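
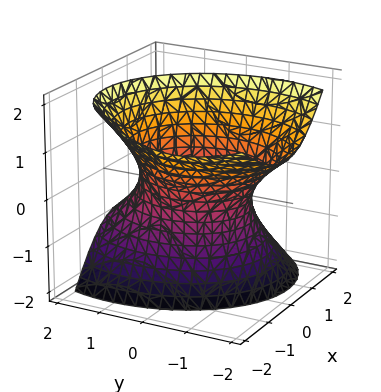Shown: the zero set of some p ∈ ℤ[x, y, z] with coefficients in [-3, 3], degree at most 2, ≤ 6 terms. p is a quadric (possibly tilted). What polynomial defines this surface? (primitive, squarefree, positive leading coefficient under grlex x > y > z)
(a) Degree: the shape is more complex than any degree-1 surface, so deg p = 2.
(b) Against the integer gridlines: among the integer gridlines, it crosses the x-axis at x ∈ {-1, 1}; it misses every integer gridline on the z-axis.
(c) Putting this together gives p.

3*x^2 + 2*x*z + 2*y^2 + 2*y*z - 2*z^2 - 3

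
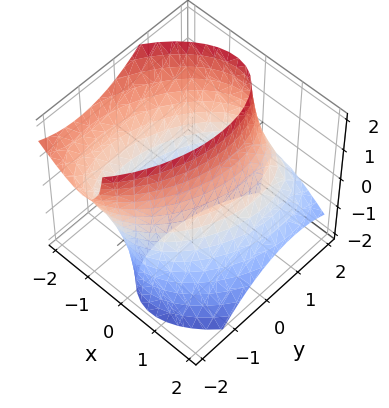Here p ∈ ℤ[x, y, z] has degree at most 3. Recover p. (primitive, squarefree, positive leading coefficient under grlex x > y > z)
2*x^2 - x*y + 2*x*z + y^2 - 3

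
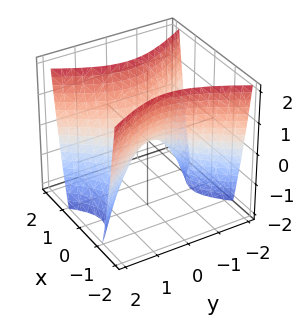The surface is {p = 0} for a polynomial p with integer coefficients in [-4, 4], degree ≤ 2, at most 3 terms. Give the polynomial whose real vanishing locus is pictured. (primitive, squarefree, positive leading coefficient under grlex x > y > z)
2*x^2 - y^2 - z

Degree: a hyperbolic paraboloid; a quadric, so deg p = 2.
Symmetries: it's symmetric under y → −y, forcing even powers of y; it's symmetric under x → −x, forcing even powers of x.
From the visible intercepts: one y-axis crossing is at y = 0; it meets the x-axis at x = 0 (among the integer gridlines); it crosses the z-axis at the gridline z = 0.
Solving for integer coefficients yields p as stated.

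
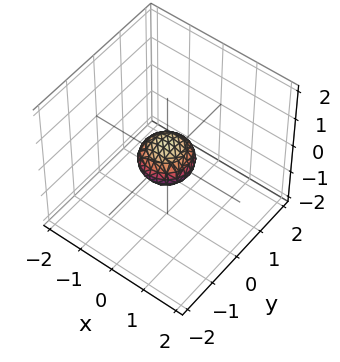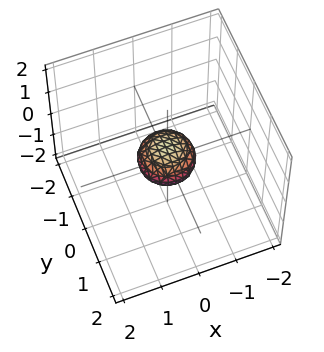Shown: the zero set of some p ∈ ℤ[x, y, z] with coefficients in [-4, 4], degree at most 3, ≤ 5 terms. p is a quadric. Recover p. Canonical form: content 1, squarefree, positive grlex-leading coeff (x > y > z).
2*x^2 + 2*y^2 + 3*z^2 - 1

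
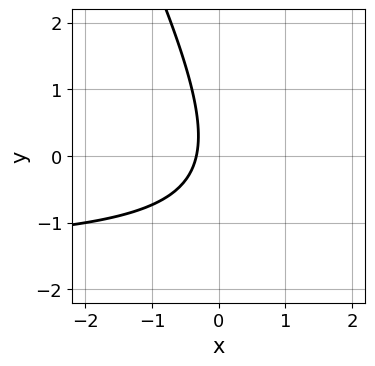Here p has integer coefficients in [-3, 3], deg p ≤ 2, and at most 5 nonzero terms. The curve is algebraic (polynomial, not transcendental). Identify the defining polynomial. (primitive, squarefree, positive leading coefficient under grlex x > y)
2*x*y + y^2 + 3*x + 1

First, degree: the shape is more complex than any degree-1 curve, so deg p = 2.
Next, checking where it meets the axes: it misses every integer gridline on the y-axis.
Finally, fitting integer coefficients to these (and the overall shape) gives p.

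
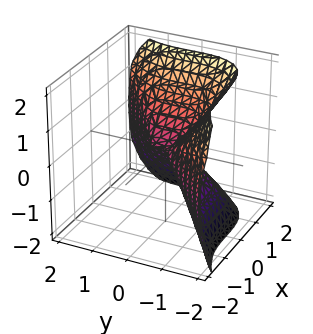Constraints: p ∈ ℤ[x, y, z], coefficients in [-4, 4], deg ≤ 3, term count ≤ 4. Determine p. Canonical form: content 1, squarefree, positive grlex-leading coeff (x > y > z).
Degree: a generic line meets the surface in up to 3 points, so deg p = 3.
Observable constraints: one z-axis crossing is at z = 0; one x-axis crossing is at x = 0.
The integer polynomial consistent with all of this is the stated p.

2*x^3 - 2*y^3 + y^2 - 3*z^2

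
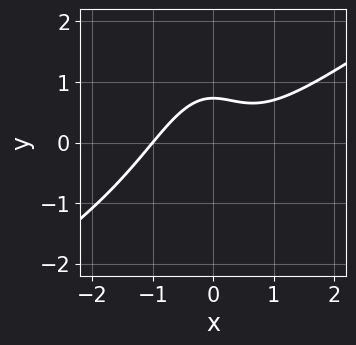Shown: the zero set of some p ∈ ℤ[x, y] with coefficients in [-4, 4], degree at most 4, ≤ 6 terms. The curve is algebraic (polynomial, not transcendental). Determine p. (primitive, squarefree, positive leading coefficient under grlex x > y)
2*x^3 - 3*x^2*y - y^2 - 2*y + 2

(a) deg p = 3.
(b) Observable constraints: it meets the x-axis at x = -1 (among the integer gridlines).
(c) Putting this together gives p.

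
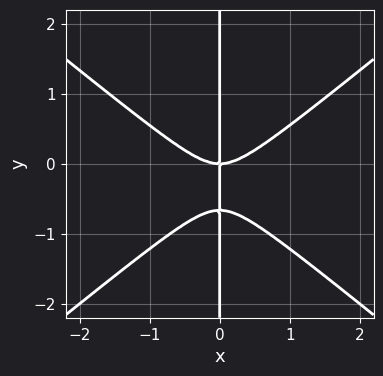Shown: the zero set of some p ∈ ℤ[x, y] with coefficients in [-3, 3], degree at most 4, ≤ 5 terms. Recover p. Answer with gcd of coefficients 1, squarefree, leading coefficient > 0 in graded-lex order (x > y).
1. The degree is 3 — the shape is more complex than any degree-2 curve.
2. From the axis intercepts and sections: the visible y-axis segment lies entirely on the curve; one x-axis crossing is at x = 0.
3. Fitting integer coefficients to these (and the overall shape) gives p.

2*x^3 - 3*x*y^2 - 2*x*y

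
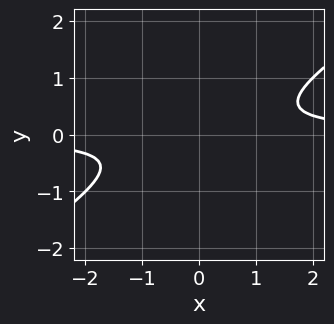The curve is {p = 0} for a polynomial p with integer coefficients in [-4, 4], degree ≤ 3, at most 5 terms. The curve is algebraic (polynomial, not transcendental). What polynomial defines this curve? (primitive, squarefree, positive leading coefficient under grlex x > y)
The degree is 2 — a generic line meets the curve in up to 2 points.
Checking where it meets the axes: the curve avoids every integer x-axis point in the box; no y-intercept at any integer in the box.
Fitting integer coefficients to these (and the overall shape) gives p.

2*x*y - 3*y^2 - 1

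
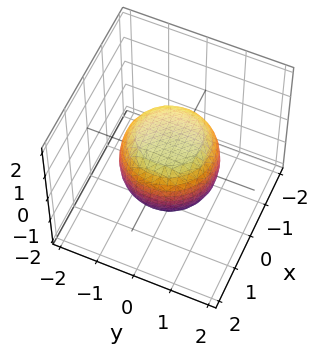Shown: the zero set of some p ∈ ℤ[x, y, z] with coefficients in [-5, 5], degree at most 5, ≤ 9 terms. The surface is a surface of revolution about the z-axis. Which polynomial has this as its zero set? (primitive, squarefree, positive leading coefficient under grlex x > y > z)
Degree: a generic line meets the surface in up to 4 points, so deg p = 4.
By symmetry, the surface is invariant under rotation about z: p = q(x² + y², z).
Against the integer gridlines: the z-axis gridline crossings are at z ∈ {-1, 1}; a circular section at z = -1 has radius between 0 and 1.
The integer polynomial consistent with all of this is the stated p.

2*x^4 + 4*x^2*y^2 + 2*y^4 - x^2 - y^2 + 3*z^2 - 3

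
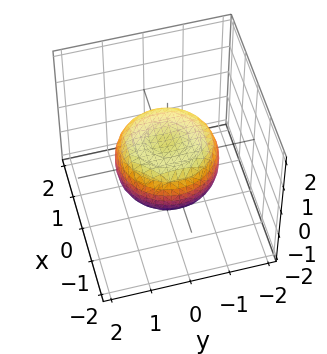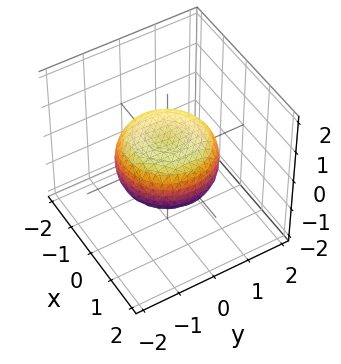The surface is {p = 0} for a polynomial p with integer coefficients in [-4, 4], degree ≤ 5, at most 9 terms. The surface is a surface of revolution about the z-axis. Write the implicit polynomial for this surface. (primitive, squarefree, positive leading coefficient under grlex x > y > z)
x^4 + 2*x^2*y^2 + y^4 - x^2 - y^2 + 2*z^2 - 1

(a) The degree is 4 — a generic line meets the surface in up to 4 points.
(b) Symmetry: the z-axis is an axis of rotation, so x and y enter only as x² + y².
(c) Against the integer gridlines: a circular section at z = 0 has radius between 1 and 2.
(d) Matching integer coefficients to the picture gives p.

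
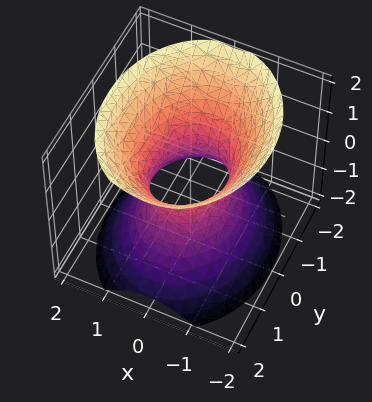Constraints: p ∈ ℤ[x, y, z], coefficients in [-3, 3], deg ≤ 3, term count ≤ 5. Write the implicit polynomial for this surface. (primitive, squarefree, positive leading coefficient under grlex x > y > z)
3*x^2 + 2*y^2 - 2*z^2 - 2

First, the degree is 2 — one connected sheet with a waist; a quadric.
Then, symmetries: mirror symmetry y ↦ −y ⇒ only even powers of y; it's symmetric under z → −z, forcing even powers of z; the x ↦ −x reflection is a symmetry, so x appears only in even powers.
Then, observable constraints: it misses every integer gridline on the z-axis; among the integer gridlines, it crosses the y-axis at y ∈ {-1, 1}.
Finally, assembling these constraints gives the stated polynomial.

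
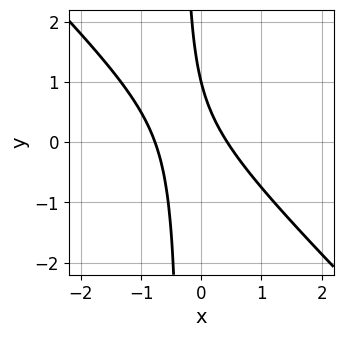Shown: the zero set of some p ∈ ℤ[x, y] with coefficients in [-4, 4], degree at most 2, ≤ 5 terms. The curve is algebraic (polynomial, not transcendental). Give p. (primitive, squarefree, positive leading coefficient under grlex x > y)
3*x^2 + 3*x*y + x + y - 1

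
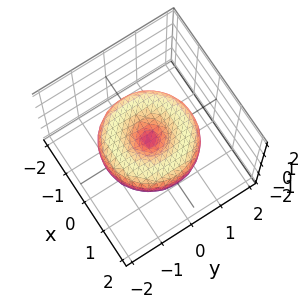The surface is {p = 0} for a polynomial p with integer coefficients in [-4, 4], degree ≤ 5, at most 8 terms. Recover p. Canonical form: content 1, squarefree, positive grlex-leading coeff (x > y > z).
x^4 + 2*x^2*y^2 + y^4 - 2*x^2 - 2*y^2 + 3*z^2

First, the degree is 4 — no degree-3 surface has this shape.
Next, by symmetry, the z-axis is an axis of rotation, so x and y enter only as x² + y².
Then, from the axis intercepts and sections: a circular section at z = 0 has radius between 1 and 2; it crosses the z-axis at the gridline z = 0; it meets the y-axis at y = 0 (among the integer gridlines); it meets the x-axis at x = 0 (among the integer gridlines).
Finally, putting this together gives p.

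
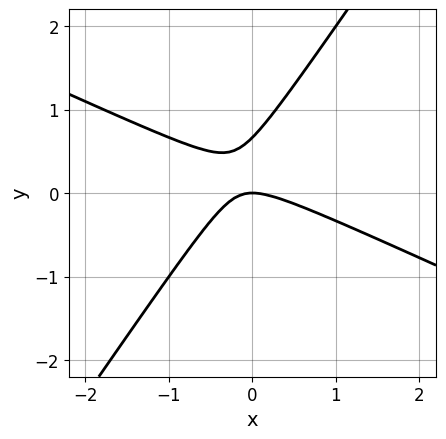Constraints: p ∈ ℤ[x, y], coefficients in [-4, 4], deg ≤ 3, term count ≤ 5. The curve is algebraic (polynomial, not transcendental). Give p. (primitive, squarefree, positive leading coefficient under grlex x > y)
2*x^2 + 3*x*y - 3*y^2 + 2*y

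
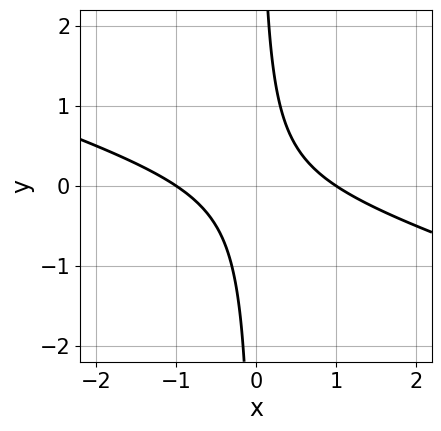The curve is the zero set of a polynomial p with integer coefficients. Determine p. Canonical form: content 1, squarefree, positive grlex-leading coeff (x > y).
x^2 + 3*x*y - 1

(a) deg p = 2. A generic line meets the curve in up to 2 points.
(b) Against the integer gridlines: the x-axis gridline crossings are at x ∈ {-1, 1}; it misses every integer gridline on the y-axis.
(c) Fitting integer coefficients to these (and the overall shape) gives p.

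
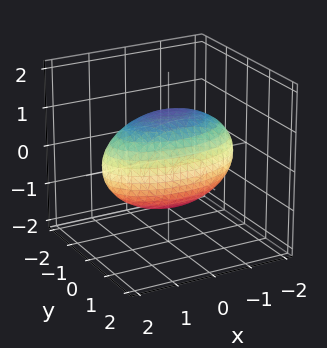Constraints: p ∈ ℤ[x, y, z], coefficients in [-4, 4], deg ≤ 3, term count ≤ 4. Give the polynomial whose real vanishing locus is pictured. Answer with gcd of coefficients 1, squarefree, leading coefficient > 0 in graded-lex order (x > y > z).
x^2 + 3*y^2 + 2*z^2 - 3

deg p = 2.
Symmetries: it's symmetric under y → −y, forcing even powers of y; mirror symmetry z ↦ −z ⇒ only even powers of z; it's symmetric under x → −x, forcing even powers of x.
Reading off the gridlines: the y-axis gridline crossings are at y ∈ {-1, 1}.
Together with the visible shape, these determine p as stated.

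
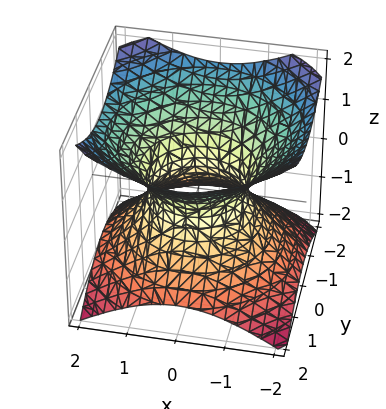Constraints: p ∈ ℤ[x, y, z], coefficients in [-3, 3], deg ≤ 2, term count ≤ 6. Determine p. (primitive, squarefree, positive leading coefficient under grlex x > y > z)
(a) Degree: one connected sheet with a waist; a quadric, so deg p = 2.
(b) Symmetries: the z ↦ −z reflection is a symmetry, so z appears only in even powers; every cross-section ⟂ z is a circle, so x, y appear only via x² + y².
(c) From the axis intercepts and sections: a circular section at z = 0 has radius exactly 1; among the integer gridlines, it crosses the y-axis at y ∈ {-1, 1}; no z-intercept at any integer in the box; among the integer gridlines, it crosses the x-axis at x ∈ {-1, 1}.
(d) These observations pin down the coefficients.

2*x^2 + 2*y^2 - 3*z^2 - 2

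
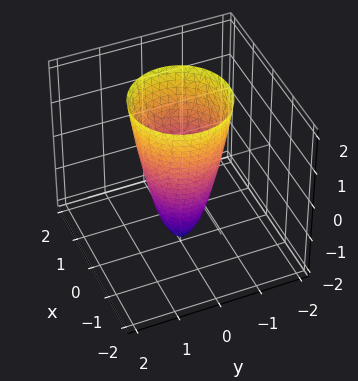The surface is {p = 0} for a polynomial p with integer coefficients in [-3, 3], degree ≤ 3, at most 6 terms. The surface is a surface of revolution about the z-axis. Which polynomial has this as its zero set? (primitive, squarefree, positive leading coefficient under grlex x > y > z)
(a) Degree: the shape is more complex than any degree-1 surface, so deg p = 2.
(b) Symmetry: the surface is invariant under rotation about z: p = q(x² + y², z).
(c) Observable constraints: a circular section at z = -1 has radius between 0 and 1; it meets the z-axis at z = -2 (among the integer gridlines).
(d) Solving for integer coefficients yields p as stated.

3*x^2 + 3*y^2 - z - 2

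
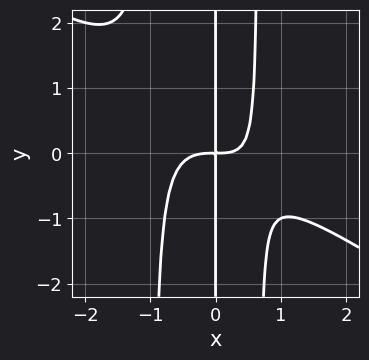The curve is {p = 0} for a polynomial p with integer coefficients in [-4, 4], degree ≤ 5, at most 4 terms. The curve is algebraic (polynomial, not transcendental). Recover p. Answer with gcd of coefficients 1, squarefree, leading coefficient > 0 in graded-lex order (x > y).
2*x^4 + 3*x^3*y + x^2*y - 2*x*y

1. The degree is 4 — the shape is more complex than any degree-3 curve.
2. Reading off the gridlines: every point of the y-axis in the box is on the curve.
3. Matching integer coefficients to the picture gives p.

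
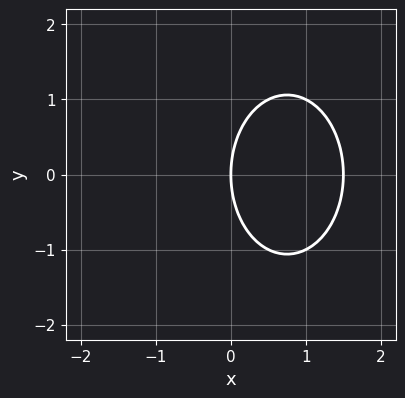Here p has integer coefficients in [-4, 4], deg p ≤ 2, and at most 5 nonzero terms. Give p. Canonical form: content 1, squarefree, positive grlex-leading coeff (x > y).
2*x^2 + y^2 - 3*x

First, deg p = 2. The shape is more complex than any degree-1 curve.
Next, symmetries: mirror symmetry y ↦ −y ⇒ only even powers of y.
Next, from the visible intercepts: it crosses the y-axis at the gridline y = 0; it crosses the x-axis at the gridline x = 0.
Finally, matching integer coefficients to the picture gives p.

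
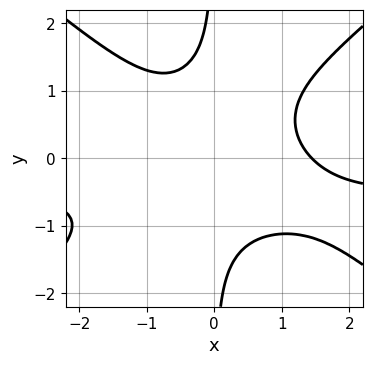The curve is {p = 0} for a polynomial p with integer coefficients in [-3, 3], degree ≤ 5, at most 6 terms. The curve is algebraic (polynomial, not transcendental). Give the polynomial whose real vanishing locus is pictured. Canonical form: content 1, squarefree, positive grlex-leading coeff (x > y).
2*x^3*y - 3*x*y^3 + x^3 - 3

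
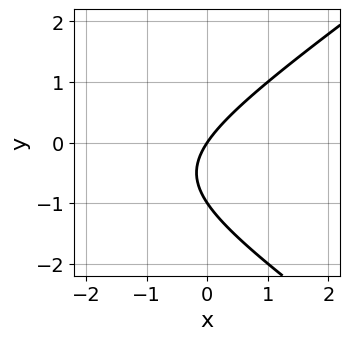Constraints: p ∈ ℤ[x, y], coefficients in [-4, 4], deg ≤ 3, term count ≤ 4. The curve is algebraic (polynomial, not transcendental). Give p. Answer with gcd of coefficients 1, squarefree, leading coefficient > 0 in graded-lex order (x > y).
The degree is 2 — no degree-1 curve has this shape.
From the axis intercepts and sections: among the integer gridlines, it crosses the y-axis at y ∈ {-1, 0}; it meets the x-axis at x = 0 (among the integer gridlines).
Solving for integer coefficients yields p as stated.

x^2 - 2*y^2 + 3*x - 2*y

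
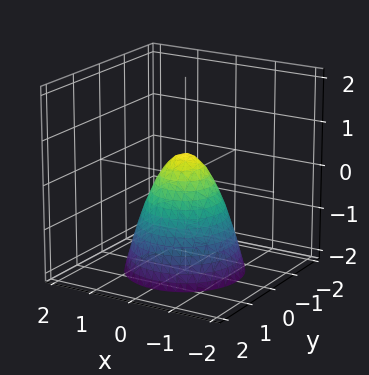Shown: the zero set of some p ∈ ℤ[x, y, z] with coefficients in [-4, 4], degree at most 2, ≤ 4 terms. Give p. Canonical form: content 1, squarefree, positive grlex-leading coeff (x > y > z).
deg p = 2. No degree-1 surface has this shape.
Symmetries: the surface is invariant under rotation about z: p = q(x² + y², z).
From the visible intercepts: a circular section at z = -2 has radius between 1 and 2.
Assembling these constraints gives the stated polynomial.

3*x^2 + 3*y^2 + 2*z - 1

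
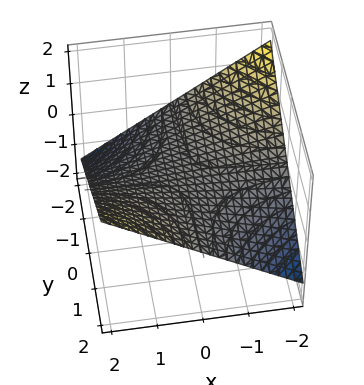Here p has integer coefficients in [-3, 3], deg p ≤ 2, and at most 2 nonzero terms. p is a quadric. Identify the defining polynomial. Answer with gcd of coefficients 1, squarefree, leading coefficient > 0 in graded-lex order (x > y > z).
First, degree: a hyperbolic paraboloid; a quadric, so deg p = 2.
Then, from the axis intercepts and sections: it meets the z-axis at z = 0 (among the integer gridlines); every point of the y-axis in the box is on the surface; the visible x-axis segment lies entirely on the surface.
Finally, matching integer coefficients to the picture gives p.

x*y - 3*z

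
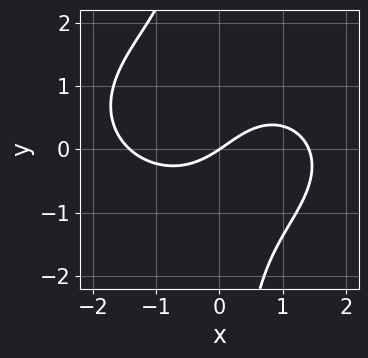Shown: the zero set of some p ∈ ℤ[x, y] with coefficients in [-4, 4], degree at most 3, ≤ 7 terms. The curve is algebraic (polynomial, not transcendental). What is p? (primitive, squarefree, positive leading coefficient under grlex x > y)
First, deg p = 3. The shape is more complex than any degree-2 curve.
Next, observable constraints: one y-axis crossing is at y = 0; it crosses the x-axis at the gridline x = 0.
Finally, assembling these constraints gives the stated polynomial.

x^3 + 2*x*y^2 - x*y - 2*x + 3*y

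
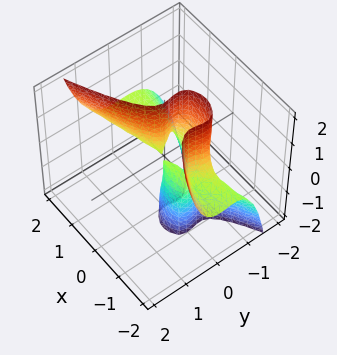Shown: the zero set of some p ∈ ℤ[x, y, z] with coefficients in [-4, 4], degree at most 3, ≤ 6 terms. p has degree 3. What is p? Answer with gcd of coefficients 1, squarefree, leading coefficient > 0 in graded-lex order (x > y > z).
x^2*z - 3*y^3 + x*z - 2*y^2

(a) Degree: no degree-2 surface has this shape, so deg p = 3.
(b) From the visible intercepts: the visible x-axis segment lies entirely on the surface; every point of the z-axis in the box is on the surface.
(c) Together with the visible shape, these determine p as stated.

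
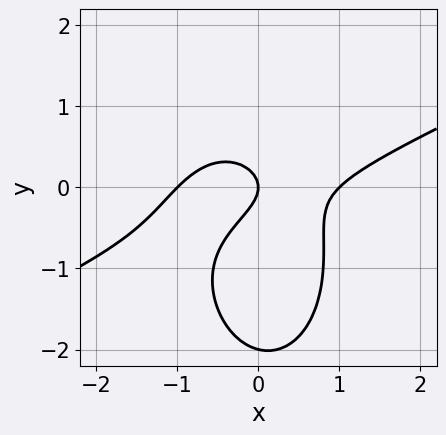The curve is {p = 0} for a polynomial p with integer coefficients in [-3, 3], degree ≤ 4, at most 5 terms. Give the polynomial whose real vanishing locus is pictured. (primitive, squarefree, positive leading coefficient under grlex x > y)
(a) The degree is 3 — the shape is more complex than any degree-2 curve.
(b) From the visible intercepts: among the integer gridlines, it crosses the y-axis at y ∈ {-2, 0}; among the integer gridlines, it crosses the x-axis at x ∈ {-1, 0, 1}.
(c) Putting this together gives p.

x^3 - 2*x^2*y - y^3 - 2*y^2 - x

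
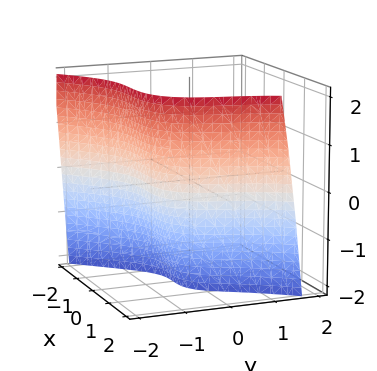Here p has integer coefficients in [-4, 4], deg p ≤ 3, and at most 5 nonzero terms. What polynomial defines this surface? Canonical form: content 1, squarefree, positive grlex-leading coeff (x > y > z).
1. deg p = 3. No degree-2 surface has this shape.
2. Observable constraints: it meets the y-axis at y = -1 (among the integer gridlines); the surface avoids every integer z-axis point in the box.
3. Solving for integer coefficients yields p as stated.

x^3 - y^3 - 2*y - z - 3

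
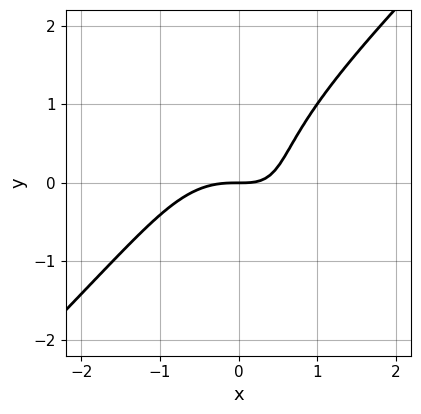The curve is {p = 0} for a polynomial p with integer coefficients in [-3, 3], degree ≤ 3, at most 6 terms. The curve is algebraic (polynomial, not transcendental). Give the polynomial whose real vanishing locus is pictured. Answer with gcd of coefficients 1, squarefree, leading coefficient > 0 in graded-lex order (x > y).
3*x^3 - x^2*y - 2*y^3 + 3*x*y - 3*y

First, degree: no degree-2 curve has this shape, so deg p = 3.
Next, checking where it meets the axes: it meets the x-axis at x = 0 (among the integer gridlines); one y-axis crossing is at y = 0.
Finally, fitting integer coefficients to these (and the overall shape) gives p.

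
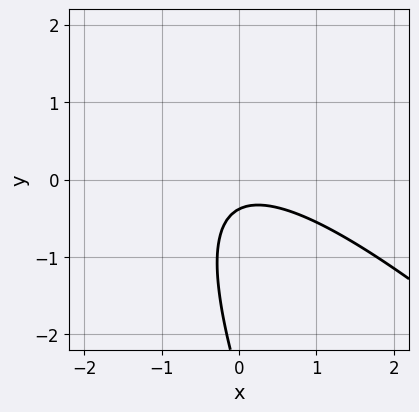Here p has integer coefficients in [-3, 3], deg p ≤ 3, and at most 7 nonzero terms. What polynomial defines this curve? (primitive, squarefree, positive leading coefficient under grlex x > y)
2*x^2 + 3*x*y + y^2 + 3*y + 1

First, degree: no degree-1 curve has this shape, so deg p = 2.
Then, reading off the gridlines: no x-intercept at any integer in the box.
Finally, assembling these constraints gives the stated polynomial.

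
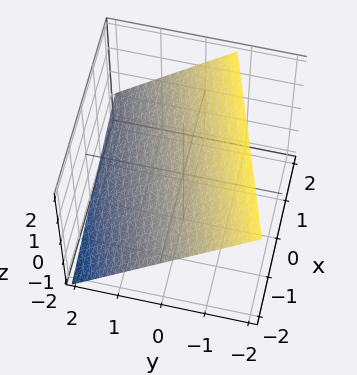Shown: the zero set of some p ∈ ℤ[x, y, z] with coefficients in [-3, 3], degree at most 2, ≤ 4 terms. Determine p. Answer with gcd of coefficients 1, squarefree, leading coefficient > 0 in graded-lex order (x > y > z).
x - 3*y - 3*z + 2

(a) Degree: every cross-section is a straight line — this is a plane, so deg p = 1.
(b) From the visible intercepts: it crosses the x-axis at the gridline x = -2.
(c) Together with the visible shape, these determine p as stated.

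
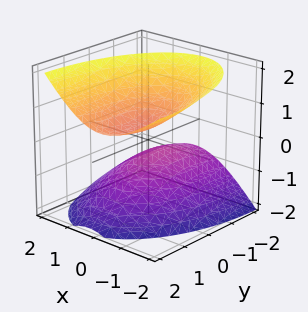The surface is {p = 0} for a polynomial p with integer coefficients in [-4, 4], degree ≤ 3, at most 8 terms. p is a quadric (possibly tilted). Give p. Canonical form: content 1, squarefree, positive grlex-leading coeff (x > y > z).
3*x^2 + x*z + y^2 - 2*y*z - 3*z^2 + 1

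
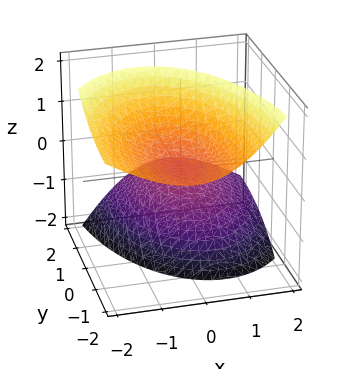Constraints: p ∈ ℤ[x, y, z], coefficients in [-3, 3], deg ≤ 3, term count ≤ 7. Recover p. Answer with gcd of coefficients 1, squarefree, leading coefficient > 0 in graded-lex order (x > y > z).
First, I count 2 distinct pieces. They look like related sheets of one shape, so recover p as a whole.
Next, degree: the shape is more complex than any degree-1 surface, so deg p = 2.
Next, against the integer gridlines: no x-intercept at any integer in the box; the surface avoids every integer y-axis point in the box.
Finally, putting this together gives p.

3*x^2 + 2*x*z + y^2 + 3*y*z - 2*z^2 + 1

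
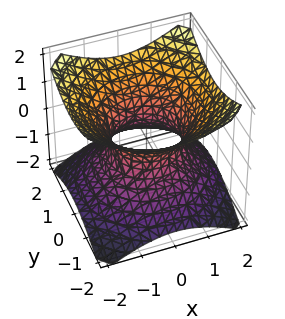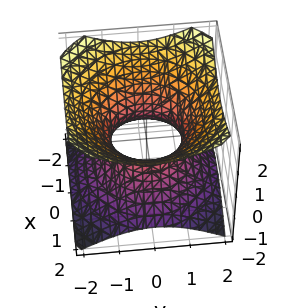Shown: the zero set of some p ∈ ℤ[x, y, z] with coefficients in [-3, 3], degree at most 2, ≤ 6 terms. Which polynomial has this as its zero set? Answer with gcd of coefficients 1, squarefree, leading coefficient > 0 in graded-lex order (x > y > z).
First, deg p = 2.
Then, by symmetry, the z-axis is an axis of rotation, so x and y enter only as x² + y².
Next, observable constraints: it misses every integer gridline on the z-axis; a circular section at z = -1 has radius between 1 and 2; the x-axis gridline crossings are at x ∈ {-1, 1}; among the integer gridlines, it crosses the y-axis at y ∈ {-1, 1}.
Finally, together with the visible shape, these determine p as stated.

2*x^2 + 2*y^2 - 3*z^2 - 2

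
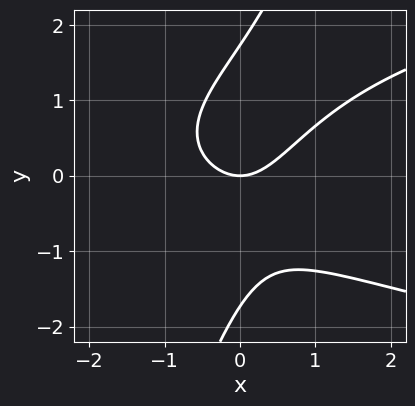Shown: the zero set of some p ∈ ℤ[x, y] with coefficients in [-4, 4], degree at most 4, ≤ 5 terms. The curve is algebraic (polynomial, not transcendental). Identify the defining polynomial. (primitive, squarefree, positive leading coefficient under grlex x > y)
3*x*y^2 - y^3 - 3*x^2 + 3*y

1. deg p = 3. A generic line meets the curve in up to 3 points.
2. From the axis intercepts and sections: it crosses the y-axis at the gridline y = 0; it meets the x-axis at x = 0 (among the integer gridlines).
3. Solving for integer coefficients yields p as stated.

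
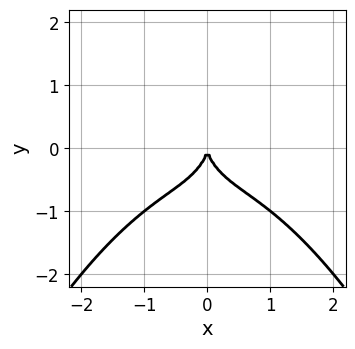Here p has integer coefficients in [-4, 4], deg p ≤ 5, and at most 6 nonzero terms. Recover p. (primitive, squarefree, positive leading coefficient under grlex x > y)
x^4 + 2*x^2*y + y^3 + 2*x^2

deg p = 4. A generic line meets the curve in up to 4 points.
Symmetries: mirror symmetry x ↦ −x ⇒ only even powers of x.
Against the integer gridlines: it crosses the x-axis at the gridline x = 0; it crosses the y-axis at the gridline y = 0.
Together with the visible shape, these determine p as stated.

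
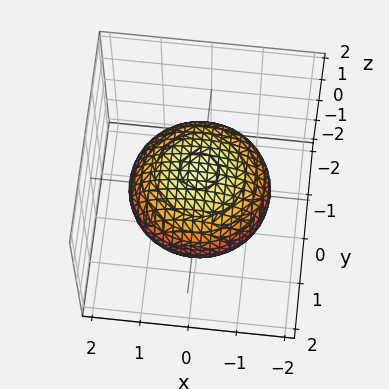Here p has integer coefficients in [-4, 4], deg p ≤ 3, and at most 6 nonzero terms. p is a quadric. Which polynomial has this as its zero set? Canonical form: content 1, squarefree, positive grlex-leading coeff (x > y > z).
x^2 + y^2 + 2*z^2 - 2

1. The degree is 2 — a closed, bounded, convex surface; a quadric.
2. Symmetries: rotational symmetry about the z-axis ⇒ p depends on x, y only through x² + y²; mirror symmetry z ↦ −z ⇒ only even powers of z.
3. Against the integer gridlines: the z-axis gridline crossings are at z ∈ {-1, 1}; a circular section at z = 0 has radius between 1 and 2.
4. Solving for integer coefficients yields p as stated.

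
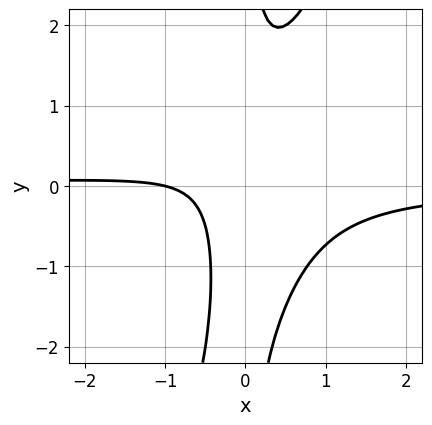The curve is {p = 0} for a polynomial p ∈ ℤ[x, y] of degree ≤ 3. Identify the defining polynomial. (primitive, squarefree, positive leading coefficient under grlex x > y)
Degree: the shape is more complex than any degree-2 curve, so deg p = 3.
Observable constraints: no y-intercept at any integer in the box; it crosses the x-axis at the gridline x = -1.
Assembling these constraints gives the stated polynomial.

3*x^2*y - x*y^2 - x*y + x + 1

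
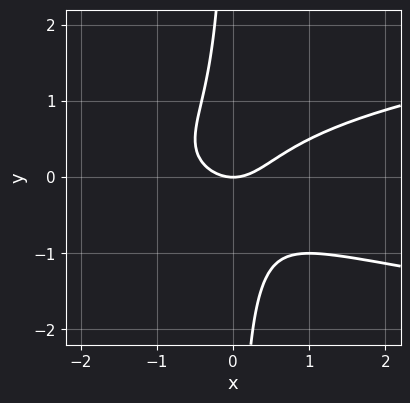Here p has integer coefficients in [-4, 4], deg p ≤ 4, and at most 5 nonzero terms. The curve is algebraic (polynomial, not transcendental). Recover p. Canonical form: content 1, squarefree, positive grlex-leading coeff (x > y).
1. deg p = 3. No degree-2 curve has this shape.
2. Against the integer gridlines: one x-axis crossing is at x = 0; it crosses the y-axis at the gridline y = 0.
3. Putting this together gives p.

2*x*y^2 - x^2 + y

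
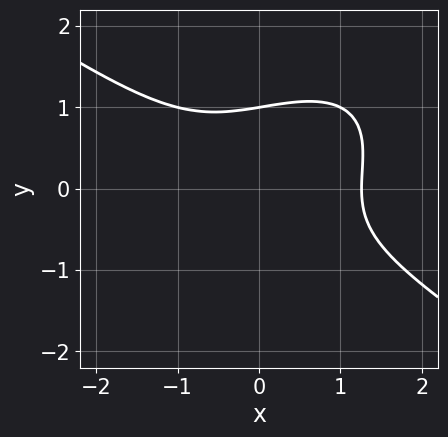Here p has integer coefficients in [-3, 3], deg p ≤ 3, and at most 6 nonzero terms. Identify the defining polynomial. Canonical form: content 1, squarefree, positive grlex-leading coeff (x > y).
deg p = 3. The shape is more complex than any degree-2 curve.
Against the integer gridlines: it crosses the y-axis at the gridline y = 1.
Fitting integer coefficients to these (and the overall shape) gives p.

x^3 - x*y^2 + 2*y^3 - 2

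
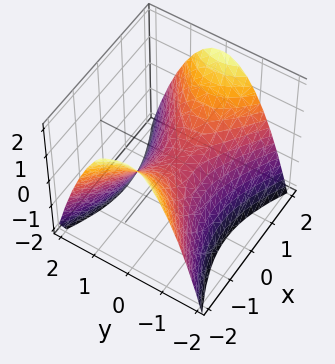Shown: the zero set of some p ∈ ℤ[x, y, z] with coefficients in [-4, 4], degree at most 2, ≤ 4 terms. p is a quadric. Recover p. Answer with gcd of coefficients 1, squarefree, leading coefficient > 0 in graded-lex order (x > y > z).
1. The degree is 2 — a hyperbolic paraboloid; a quadric.
2. Symmetries: mirror symmetry x ↦ −x ⇒ only even powers of x; mirror symmetry y ↦ −y ⇒ only even powers of y.
3. From the axis intercepts and sections: one x-axis crossing is at x = 0; it meets the y-axis at y = 0 (among the integer gridlines).
4. The integer polynomial consistent with all of this is the stated p.

x^2 - 2*y^2 - 2*z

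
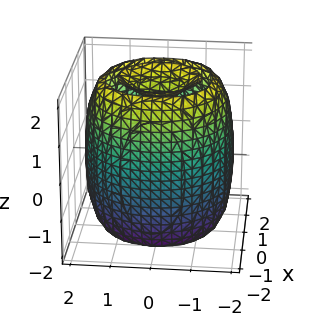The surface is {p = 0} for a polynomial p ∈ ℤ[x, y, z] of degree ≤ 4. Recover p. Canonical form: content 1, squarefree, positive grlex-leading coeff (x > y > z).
First, I count 2 distinct pieces. Treating them together as one polynomial.
Then, the degree is 4 — no degree-3 surface has this shape.
Next, by symmetry, the surface is invariant under rotation about z: p = q(x² + y², z).
Next, reading off the gridlines: a circular section at z = 2 has radius exactly 1.
Finally, putting this together gives p.

x^4 + 2*x^2*y^2 + y^4 - 3*x^2 - 3*y^2 + z^2 - 2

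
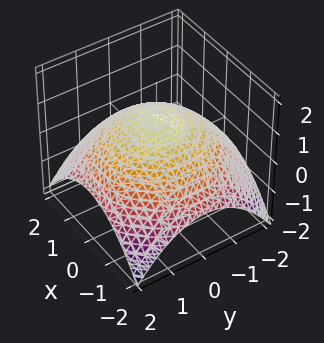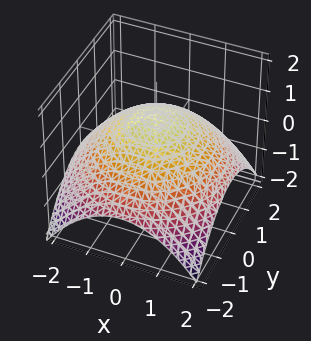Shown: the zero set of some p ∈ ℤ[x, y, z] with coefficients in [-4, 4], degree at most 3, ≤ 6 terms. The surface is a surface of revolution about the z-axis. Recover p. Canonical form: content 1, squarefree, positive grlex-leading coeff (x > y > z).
First, the degree is 2 — the shape is more complex than any degree-1 surface.
Then, symmetries: every cross-section ⟂ z is a circle, so x, y appear only via x² + y².
Then, checking where it meets the axes: a circular section at z = 0 has radius between 1 and 2; it crosses the z-axis at the gridline z = 1.
Finally, fitting integer coefficients to these (and the overall shape) gives p.

x^2 + y^2 + 3*z - 3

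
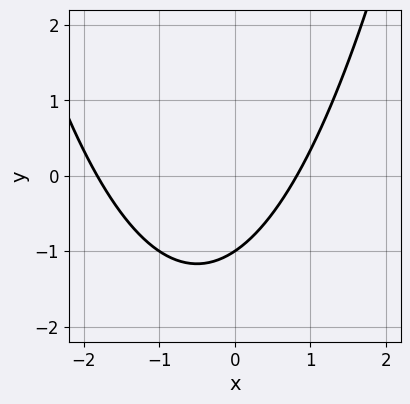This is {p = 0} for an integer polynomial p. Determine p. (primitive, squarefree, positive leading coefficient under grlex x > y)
(a) deg p = 2. The shape is more complex than any degree-1 curve.
(b) From the visible intercepts: it meets the y-axis at y = -1 (among the integer gridlines).
(c) These observations pin down the coefficients.

2*x^2 + 2*x - 3*y - 3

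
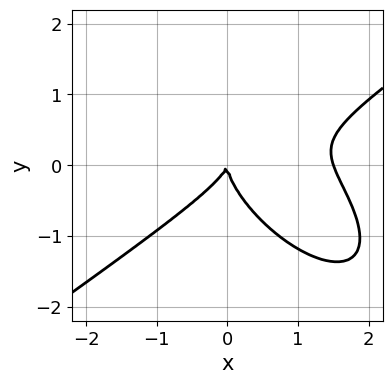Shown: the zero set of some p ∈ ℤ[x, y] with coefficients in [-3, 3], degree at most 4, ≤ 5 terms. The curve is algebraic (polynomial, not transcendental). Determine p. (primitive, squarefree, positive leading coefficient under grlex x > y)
2*x^3 - 2*x*y^2 - 3*y^3 - 3*x^2 + x*y

First, deg p = 3. The shape is more complex than any degree-2 curve.
Next, checking where it meets the axes: one x-axis crossing is at x = 0; one y-axis crossing is at y = 0.
Finally, fitting integer coefficients to these (and the overall shape) gives p.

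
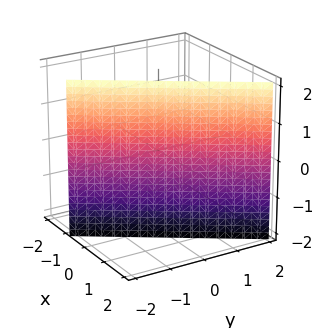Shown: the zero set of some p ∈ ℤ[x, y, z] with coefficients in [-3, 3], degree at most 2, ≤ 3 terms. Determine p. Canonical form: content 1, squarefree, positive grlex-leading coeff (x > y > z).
1. Degree: the surface is flat (a plane), so deg p = 1.
2. Checking where it meets the axes: one y-axis crossing is at y = -1; it misses every integer gridline on the z-axis.
3. Solving for integer coefficients yields p as stated.

3*x - 2*y - 2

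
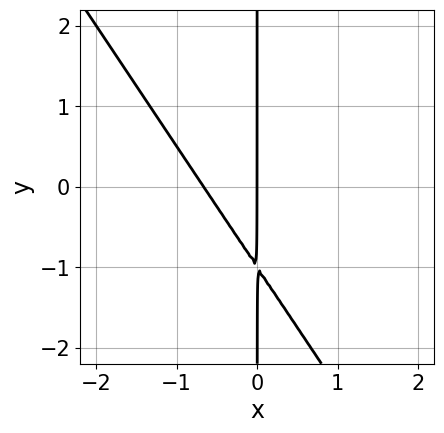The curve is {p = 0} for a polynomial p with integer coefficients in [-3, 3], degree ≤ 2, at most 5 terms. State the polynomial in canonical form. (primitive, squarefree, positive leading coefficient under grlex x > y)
1. The degree is 2 — the shape is more complex than any degree-1 curve.
2. Checking where it meets the axes: one x-axis crossing is at x = 0; every point of the y-axis in the box is on the curve.
3. These observations pin down the coefficients.

3*x^2 + 2*x*y + 2*x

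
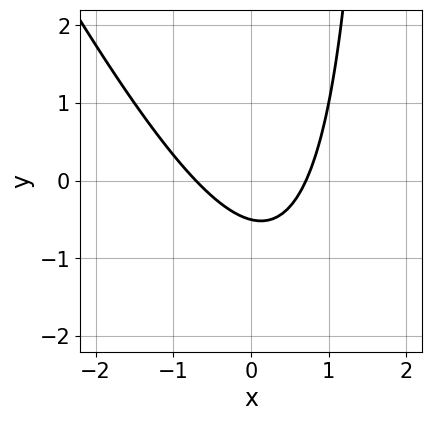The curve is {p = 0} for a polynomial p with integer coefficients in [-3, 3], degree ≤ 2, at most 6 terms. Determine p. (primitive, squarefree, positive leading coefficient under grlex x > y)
First, the degree is 2 — a generic line meets the curve in up to 2 points.
Finally, the integer polynomial consistent with all of this is the stated p.

2*x^2 + x*y - 2*y - 1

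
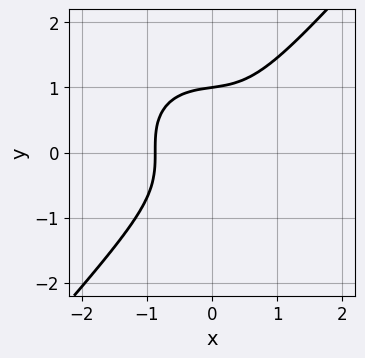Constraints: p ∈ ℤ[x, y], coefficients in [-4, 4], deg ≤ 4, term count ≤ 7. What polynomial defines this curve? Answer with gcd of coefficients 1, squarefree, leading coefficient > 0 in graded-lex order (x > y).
3*x^3 + x*y^2 - 3*y^3 + y^2 + 2

1. The degree is 3 — the shape is more complex than any degree-2 curve.
2. Observable constraints: one y-axis crossing is at y = 1.
3. Putting this together gives p.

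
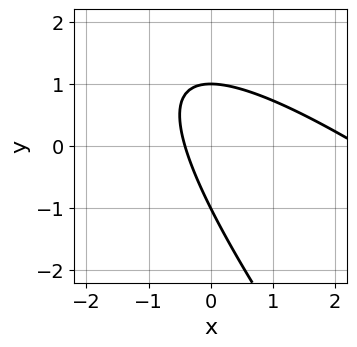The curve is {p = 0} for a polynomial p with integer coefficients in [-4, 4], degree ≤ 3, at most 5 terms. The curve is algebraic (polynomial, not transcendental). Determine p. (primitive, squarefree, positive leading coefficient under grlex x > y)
First, the degree is 2 — the shape is more complex than any degree-1 curve.
Then, checking where it meets the axes: among the integer gridlines, it crosses the y-axis at y ∈ {-1, 1}.
Finally, putting this together gives p.

x^2 + 2*x*y + y^2 - 2*x - 1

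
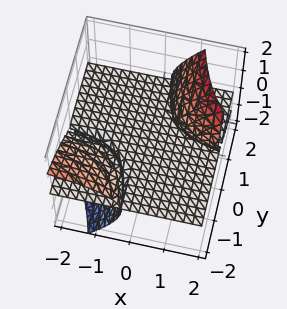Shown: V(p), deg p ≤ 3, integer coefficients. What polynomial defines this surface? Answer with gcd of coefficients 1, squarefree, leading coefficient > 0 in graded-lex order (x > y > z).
(a) The picture has 2 separate pieces. Treating them together as one polynomial.
(b) The degree is 3 — the shape is more complex than any degree-2 surface.
(c) Observable constraints: the visible y-axis segment lies entirely on the surface; one z-axis crossing is at z = 0; every point of the x-axis in the box is on the surface.
(d) These observations pin down the coefficients.

2*x*y*z + 2*x*z^2 - 2*z^3 - z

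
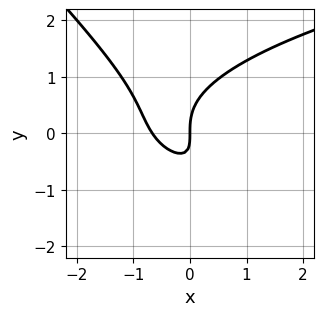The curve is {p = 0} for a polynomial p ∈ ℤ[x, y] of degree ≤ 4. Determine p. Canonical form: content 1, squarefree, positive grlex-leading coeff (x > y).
2*x*y^2 + 2*y^3 - 3*x^2 - 2*x*y - 2*x

Degree: no degree-2 curve has this shape, so deg p = 3.
Checking where it meets the axes: it meets the y-axis at y = 0 (among the integer gridlines); it crosses the x-axis at the gridline x = 0.
Solving for integer coefficients yields p as stated.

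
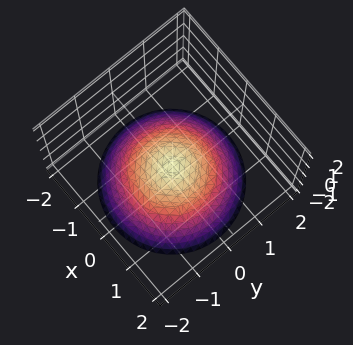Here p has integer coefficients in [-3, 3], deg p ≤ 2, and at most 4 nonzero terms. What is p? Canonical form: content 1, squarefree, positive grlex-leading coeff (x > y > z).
x^2 + y^2 + 2*z + 1

(a) The degree is 2 — a generic line meets the surface in up to 2 points.
(b) By symmetry, the z-axis is an axis of rotation, so x and y enter only as x² + y².
(c) From the visible intercepts: a circular section at z = -2 has radius between 1 and 2; no y-intercept at any integer in the box; no x-intercept at any integer in the box.
(d) Assembling these constraints gives the stated polynomial.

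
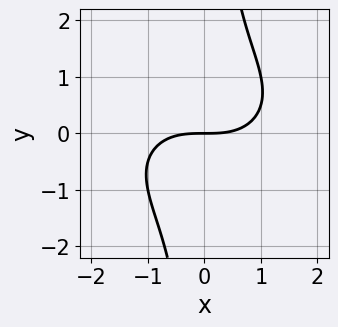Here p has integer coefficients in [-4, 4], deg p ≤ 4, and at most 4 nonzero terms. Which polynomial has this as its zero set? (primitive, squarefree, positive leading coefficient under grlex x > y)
x^3 + 2*x*y^2 - 3*y

First, deg p = 3. The shape is more complex than any degree-2 curve.
Next, from the axis intercepts and sections: one x-axis crossing is at x = 0; one y-axis crossing is at y = 0.
Finally, solving for integer coefficients yields p as stated.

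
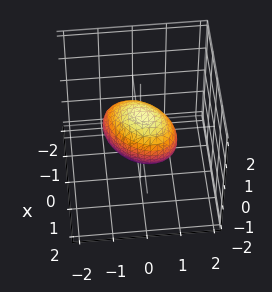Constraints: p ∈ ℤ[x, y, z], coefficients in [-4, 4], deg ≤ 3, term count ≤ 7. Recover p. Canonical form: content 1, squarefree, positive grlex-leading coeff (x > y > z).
1. deg p = 2. A generic line meets the surface in up to 2 points.
2. Checking where it meets the axes: the y-axis gridline crossings are at y ∈ {-1, 1}; the z-axis gridline crossings are at z ∈ {-1, 1}; the x-axis gridline crossings are at x ∈ {-1, 1}.
3. Putting this together gives p.

3*x^2 - 2*x*y - x*z + 3*y^2 + 3*z^2 - 3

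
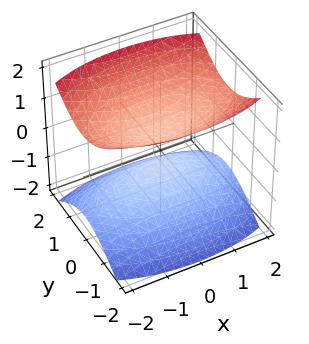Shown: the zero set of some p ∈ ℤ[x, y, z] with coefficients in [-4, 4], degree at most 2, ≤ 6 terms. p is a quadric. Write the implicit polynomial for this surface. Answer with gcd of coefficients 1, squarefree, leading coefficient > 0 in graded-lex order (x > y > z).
(a) There are 2 components.
(b) The degree is 2 — two sheets facing apart; a quadric.
(c) Symmetries: it's symmetric under y → −y, forcing even powers of y; it's symmetric under z → −z, forcing even powers of z; the x ↦ −x reflection is a symmetry, so x appears only in even powers.
(d) Checking where it meets the axes: it misses every integer gridline on the x-axis; it misses every integer gridline on the y-axis.
(e) The integer polynomial consistent with all of this is the stated p.

x^2 + 3*y^2 - 3*z^2 + 1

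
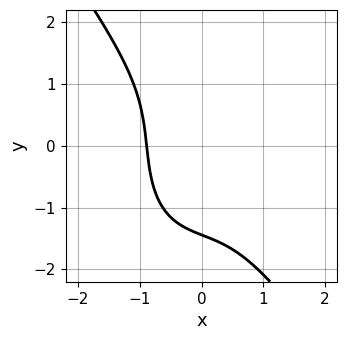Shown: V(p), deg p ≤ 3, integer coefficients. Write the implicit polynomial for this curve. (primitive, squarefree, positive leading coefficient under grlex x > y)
3*x^3 + y^3 - x*y + x + 3

First, the degree is 3 — the shape is more complex than any degree-2 curve.
Finally, matching integer coefficients to the picture gives p.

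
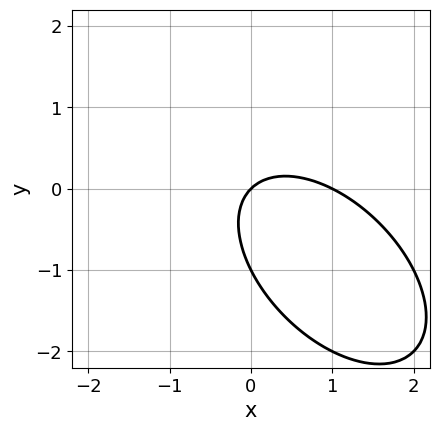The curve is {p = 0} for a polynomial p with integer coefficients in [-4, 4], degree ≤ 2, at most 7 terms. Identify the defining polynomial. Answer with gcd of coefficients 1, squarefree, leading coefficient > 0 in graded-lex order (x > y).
x^2 + x*y + y^2 - x + y

The degree is 2 — the shape is more complex than any degree-1 curve.
Reading off the gridlines: among the integer gridlines, it crosses the y-axis at y ∈ {-1, 0}; among the integer gridlines, it crosses the x-axis at x ∈ {0, 1}.
Putting this together gives p.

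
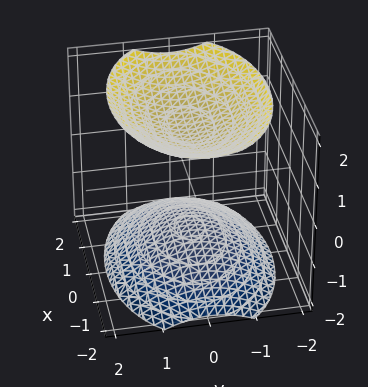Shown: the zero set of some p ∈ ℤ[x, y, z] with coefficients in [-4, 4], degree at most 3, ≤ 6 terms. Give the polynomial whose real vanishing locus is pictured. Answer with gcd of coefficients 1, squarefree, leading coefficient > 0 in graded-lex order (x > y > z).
x^2 + 2*y^2 - 2*z^2 + 3

There are 2 components.
deg p = 2.
Symmetries: it's symmetric under y → −y, forcing even powers of y; the z ↦ −z reflection is a symmetry, so z appears only in even powers; it's symmetric under x → −x, forcing even powers of x.
From the axis intercepts and sections: the surface avoids every integer y-axis point in the box; it misses every integer gridline on the x-axis.
The integer polynomial consistent with all of this is the stated p.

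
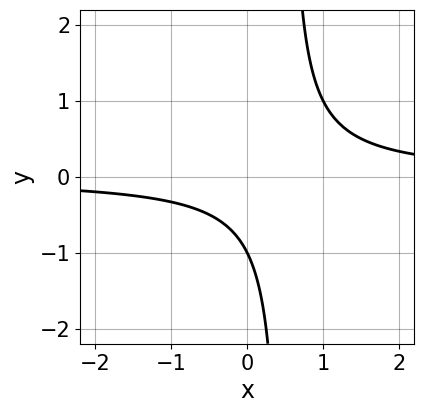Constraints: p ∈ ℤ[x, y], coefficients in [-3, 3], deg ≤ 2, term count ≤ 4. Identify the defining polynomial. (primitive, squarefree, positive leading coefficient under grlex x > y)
(a) The degree is 2 — no degree-1 curve has this shape.
(b) Checking where it meets the axes: one y-axis crossing is at y = -1; no x-intercept at any integer in the box.
(c) The integer polynomial consistent with all of this is the stated p.

2*x*y - y - 1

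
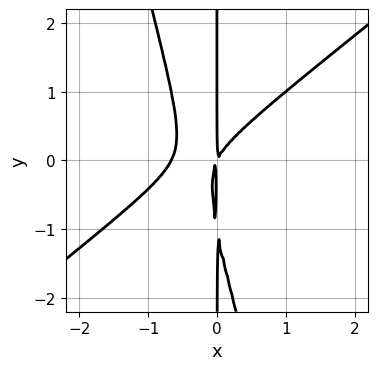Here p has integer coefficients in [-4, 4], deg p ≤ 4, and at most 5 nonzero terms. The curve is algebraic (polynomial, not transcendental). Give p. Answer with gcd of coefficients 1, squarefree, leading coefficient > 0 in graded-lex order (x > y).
3*x^3 - 3*x^2*y - x*y^2 + 2*x^2 - x*y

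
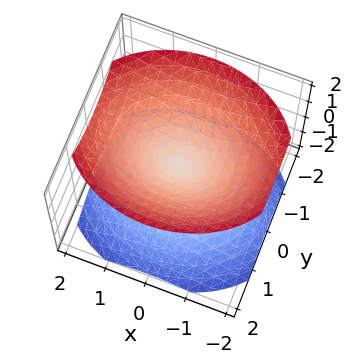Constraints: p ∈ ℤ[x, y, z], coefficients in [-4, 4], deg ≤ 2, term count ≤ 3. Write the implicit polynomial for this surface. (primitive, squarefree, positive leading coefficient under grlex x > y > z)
2*x^2 + 3*y^2 - 3*z^2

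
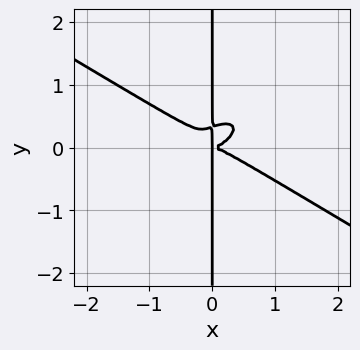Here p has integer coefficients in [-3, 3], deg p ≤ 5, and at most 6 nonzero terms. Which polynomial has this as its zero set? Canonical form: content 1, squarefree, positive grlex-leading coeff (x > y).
(a) deg p = 4.
(b) Reading off the gridlines: every point of the y-axis in the box is on the curve.
(c) Putting this together gives p.

x^4 - x^2*y^2 + 3*x*y^3 - x*y^2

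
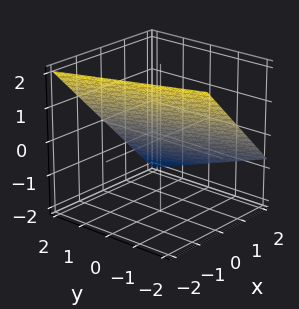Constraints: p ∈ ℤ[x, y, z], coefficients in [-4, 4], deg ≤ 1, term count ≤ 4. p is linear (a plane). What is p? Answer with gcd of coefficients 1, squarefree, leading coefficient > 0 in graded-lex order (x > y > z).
3*x + y + 3*z - 2

First, the degree is 1 — the surface is flat (a plane).
Then, observable constraints: it meets the y-axis at y = 2 (among the integer gridlines).
Finally, the integer polynomial consistent with all of this is the stated p.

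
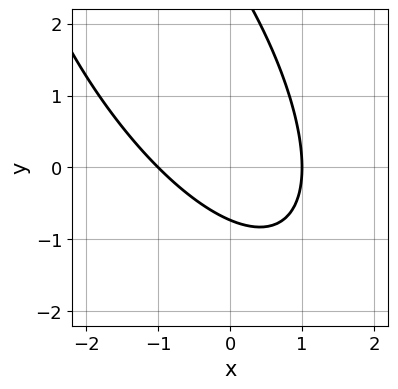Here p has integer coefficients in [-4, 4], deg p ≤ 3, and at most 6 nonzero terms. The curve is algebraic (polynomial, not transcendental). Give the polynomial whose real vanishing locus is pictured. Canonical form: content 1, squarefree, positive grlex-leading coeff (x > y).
2*x^2 + 2*x*y + y^2 - 2*y - 2

deg p = 2. A generic line meets the curve in up to 2 points.
Reading off the gridlines: among the integer gridlines, it crosses the x-axis at x ∈ {-1, 1}.
Assembling these constraints gives the stated polynomial.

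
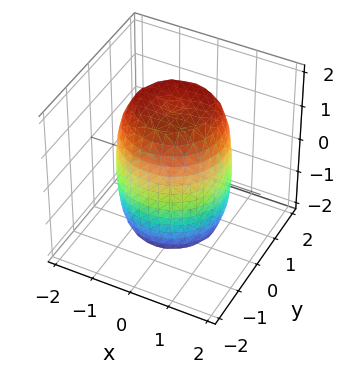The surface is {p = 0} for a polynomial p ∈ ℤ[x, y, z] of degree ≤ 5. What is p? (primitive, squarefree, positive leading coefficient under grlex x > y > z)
1. Degree: a generic line meets the surface in up to 4 points, so deg p = 4.
2. Symmetry: the surface is invariant under rotation about z: p = q(x² + y², z).
3. Observable constraints: a circular section at z = 0 has radius between 1 and 2.
4. Together with the visible shape, these determine p as stated.

2*x^4 + 4*x^2*y^2 + 2*y^4 - 2*x^2 - 2*y^2 + z^2 - 3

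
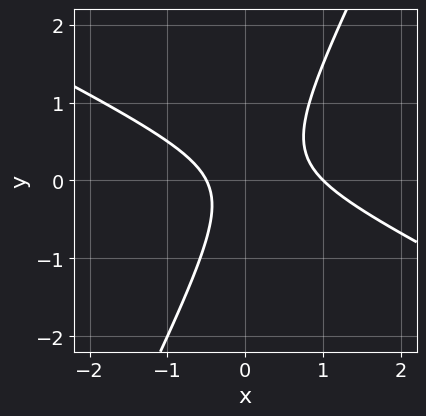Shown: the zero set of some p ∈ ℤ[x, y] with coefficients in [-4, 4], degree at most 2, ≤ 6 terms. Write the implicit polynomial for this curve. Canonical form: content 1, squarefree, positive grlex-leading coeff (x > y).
(a) The degree is 2 — the shape is more complex than any degree-1 curve.
(b) Checking where it meets the axes: it meets the x-axis at x = 1 (among the integer gridlines); no y-intercept at any integer in the box.
(c) Fitting integer coefficients to these (and the overall shape) gives p.

2*x^2 + 3*x*y - 2*y^2 - x - 1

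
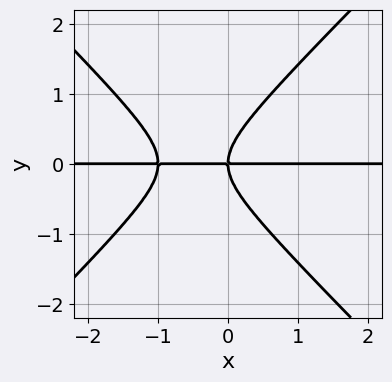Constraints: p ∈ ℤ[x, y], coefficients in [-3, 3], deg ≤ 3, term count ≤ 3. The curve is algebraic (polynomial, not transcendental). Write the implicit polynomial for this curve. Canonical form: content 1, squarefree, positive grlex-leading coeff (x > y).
x^2*y - y^3 + x*y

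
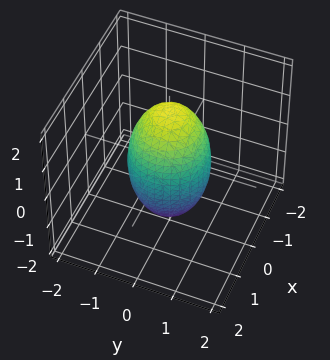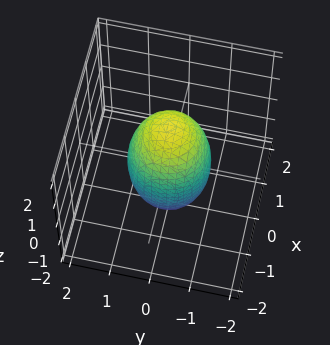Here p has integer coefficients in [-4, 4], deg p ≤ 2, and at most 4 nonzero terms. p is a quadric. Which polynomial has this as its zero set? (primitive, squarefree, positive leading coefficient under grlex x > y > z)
The degree is 2 — a closed, bounded, convex surface; a quadric.
Symmetry: every cross-section ⟂ z is a circle, so x, y appear only via x² + y²; mirror symmetry z ↦ −z ⇒ only even powers of z.
Checking where it meets the axes: among the integer gridlines, it crosses the y-axis at y ∈ {-1, 1}; a circular section at z = 0 has radius exactly 1; among the integer gridlines, it crosses the x-axis at x ∈ {-1, 1}.
Assembling these constraints gives the stated polynomial.

3*x^2 + 3*y^2 + z^2 - 3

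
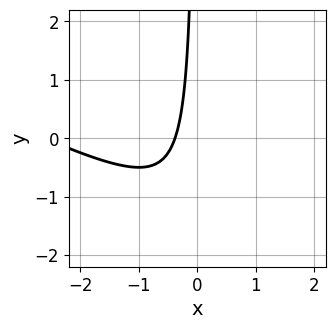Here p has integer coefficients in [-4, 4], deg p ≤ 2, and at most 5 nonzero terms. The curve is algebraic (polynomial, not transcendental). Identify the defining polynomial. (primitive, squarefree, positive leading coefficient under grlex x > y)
First, the degree is 2 — no degree-1 curve has this shape.
Next, from the visible intercepts: the curve avoids every integer y-axis point in the box.
Finally, putting this together gives p.

x^2 + 2*x*y + 3*x + 1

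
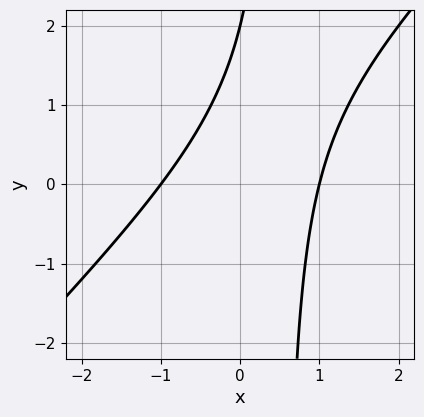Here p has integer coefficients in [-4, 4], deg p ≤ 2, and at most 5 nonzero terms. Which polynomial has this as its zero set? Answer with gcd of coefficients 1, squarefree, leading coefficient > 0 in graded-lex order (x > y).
2*x^2 - 2*x*y + y - 2

(a) deg p = 2. No degree-1 curve has this shape.
(b) From the visible intercepts: the x-axis gridline crossings are at x ∈ {-1, 1}; it crosses the y-axis at the gridline y = 2.
(c) The integer polynomial consistent with all of this is the stated p.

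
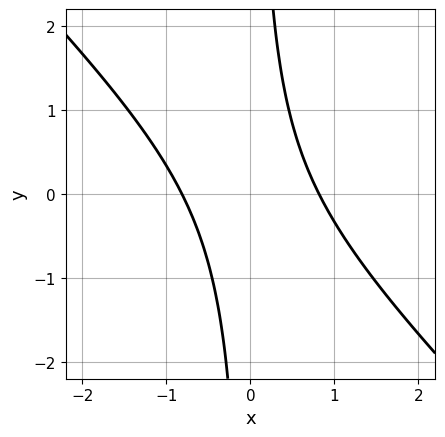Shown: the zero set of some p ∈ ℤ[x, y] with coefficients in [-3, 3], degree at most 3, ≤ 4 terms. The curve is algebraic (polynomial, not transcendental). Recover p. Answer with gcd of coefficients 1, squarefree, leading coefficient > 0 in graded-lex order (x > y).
3*x^2 + 3*x*y - 2

1. Degree: no degree-1 curve has this shape, so deg p = 2.
2. Checking where it meets the axes: it misses every integer gridline on the y-axis.
3. Fitting integer coefficients to these (and the overall shape) gives p.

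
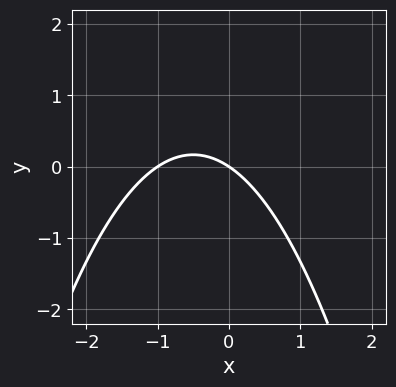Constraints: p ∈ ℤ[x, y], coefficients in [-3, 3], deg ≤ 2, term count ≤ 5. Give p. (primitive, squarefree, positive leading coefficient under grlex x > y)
1. The degree is 2 — a generic line meets the curve in up to 2 points.
2. Observable constraints: the x-axis gridline crossings are at x ∈ {-1, 0}; it crosses the y-axis at the gridline y = 0.
3. The integer polynomial consistent with all of this is the stated p.

2*x^2 + 2*x + 3*y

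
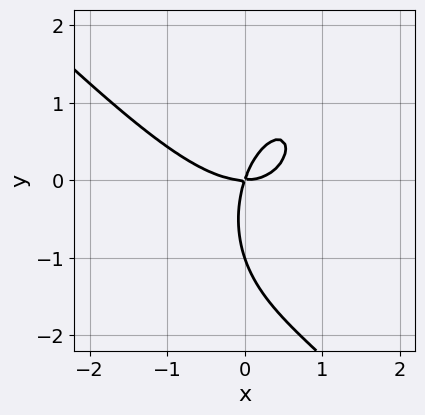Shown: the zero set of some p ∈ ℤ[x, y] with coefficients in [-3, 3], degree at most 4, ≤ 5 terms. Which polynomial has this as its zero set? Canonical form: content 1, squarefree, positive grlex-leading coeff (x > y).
2*x^3 + x^2*y + y^3 - 3*x*y + y^2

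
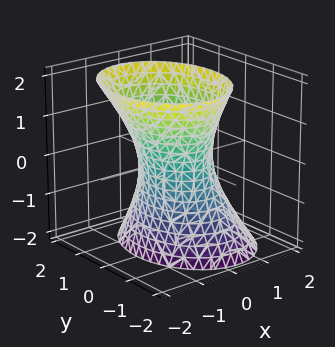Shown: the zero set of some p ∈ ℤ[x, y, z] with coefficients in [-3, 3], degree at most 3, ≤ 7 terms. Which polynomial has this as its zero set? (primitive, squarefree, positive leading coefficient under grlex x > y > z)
(a) deg p = 2.
(b) Reading off the gridlines: among the integer gridlines, it crosses the y-axis at y ∈ {-1, 1}; it misses every integer gridline on the z-axis.
(c) The integer polynomial consistent with all of this is the stated p.

3*x^2 + x*z + 2*y^2 - z^2 - 2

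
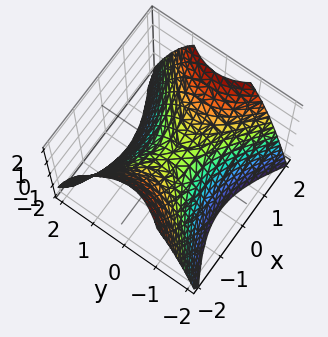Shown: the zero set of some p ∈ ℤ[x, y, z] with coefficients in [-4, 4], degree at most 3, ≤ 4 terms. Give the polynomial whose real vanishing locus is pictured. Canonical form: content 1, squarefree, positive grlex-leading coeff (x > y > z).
First, deg p = 2.
Then, symmetries: mirror symmetry y ↦ −y ⇒ only even powers of y; the x ↦ −x reflection is a symmetry, so x appears only in even powers.
Next, against the integer gridlines: it crosses the z-axis at the gridline z = 0; it crosses the y-axis at the gridline y = 0; it meets the x-axis at x = 0 (among the integer gridlines).
Finally, together with the visible shape, these determine p as stated.

2*x^2 - 3*y^2 - 3*z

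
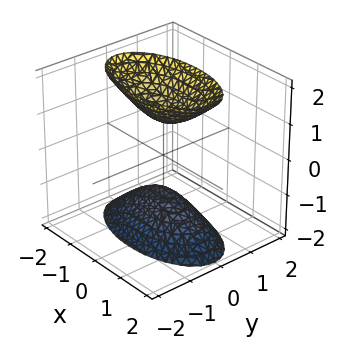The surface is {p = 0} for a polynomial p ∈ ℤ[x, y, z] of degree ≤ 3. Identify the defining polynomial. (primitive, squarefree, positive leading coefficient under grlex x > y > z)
x^2 + 3*y^2 - z^2 + 1

I count 2 distinct pieces.
deg p = 2.
Symmetries: the x ↦ −x reflection is a symmetry, so x appears only in even powers; it's symmetric under z → −z, forcing even powers of z; mirror symmetry y ↦ −y ⇒ only even powers of y.
Observable constraints: it misses every integer gridline on the x-axis; the surface avoids every integer y-axis point in the box; the z-axis gridline crossings are at z ∈ {-1, 1}.
Together with the visible shape, these determine p as stated.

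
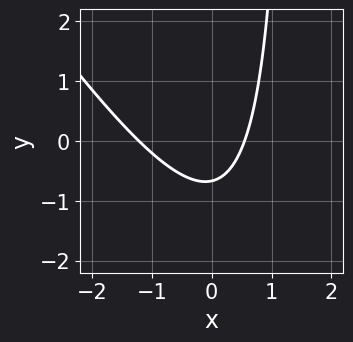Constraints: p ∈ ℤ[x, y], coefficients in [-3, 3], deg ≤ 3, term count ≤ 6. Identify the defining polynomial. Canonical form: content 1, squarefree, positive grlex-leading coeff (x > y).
3*x^2 + 2*x*y + 2*x - 3*y - 2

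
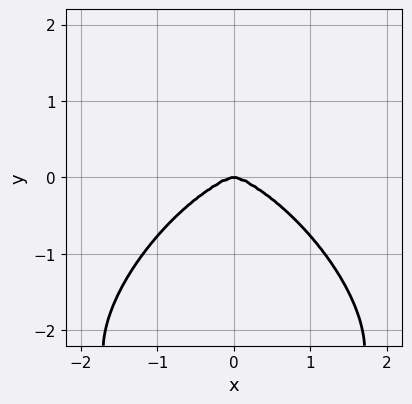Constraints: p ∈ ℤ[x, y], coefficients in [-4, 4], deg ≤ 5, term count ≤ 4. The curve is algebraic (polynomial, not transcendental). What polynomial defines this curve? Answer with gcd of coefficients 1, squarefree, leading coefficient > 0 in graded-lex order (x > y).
x^4 + y^4 + 3*y^3

First, deg p = 4. The shape is more complex than any degree-3 curve.
Next, symmetries: the x ↦ −x reflection is a symmetry, so x appears only in even powers.
Then, against the integer gridlines: one y-axis crossing is at y = 0; one x-axis crossing is at x = 0.
Finally, putting this together gives p.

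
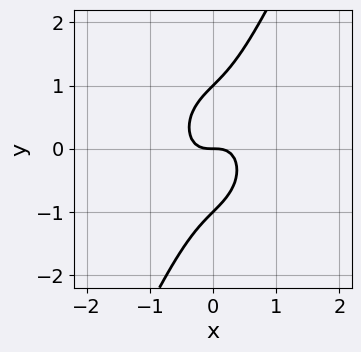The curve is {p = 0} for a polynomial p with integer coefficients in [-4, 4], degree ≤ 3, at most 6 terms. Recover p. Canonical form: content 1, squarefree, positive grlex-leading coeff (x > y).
3*x^3 - x^2*y + 2*x*y^2 - y^3 + y

First, degree: the shape is more complex than any degree-2 curve, so deg p = 3.
Next, observable constraints: it crosses the x-axis at the gridline x = 0; among the integer gridlines, it crosses the y-axis at y ∈ {-1, 0, 1}.
Finally, solving for integer coefficients yields p as stated.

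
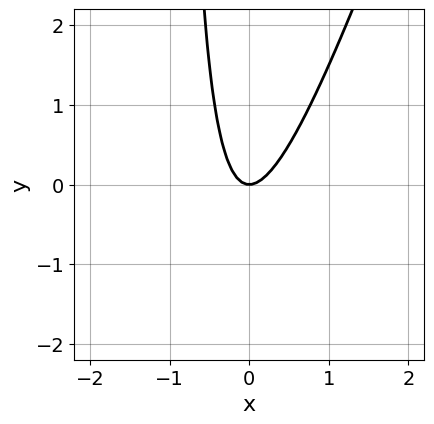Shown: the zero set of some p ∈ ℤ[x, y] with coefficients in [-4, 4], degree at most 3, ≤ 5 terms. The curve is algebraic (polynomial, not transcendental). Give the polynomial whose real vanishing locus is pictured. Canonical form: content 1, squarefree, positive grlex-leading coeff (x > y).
3*x^2 - x*y - y

The degree is 2 — a generic line meets the curve in up to 2 points.
From the axis intercepts and sections: one x-axis crossing is at x = 0; one y-axis crossing is at y = 0.
Assembling these constraints gives the stated polynomial.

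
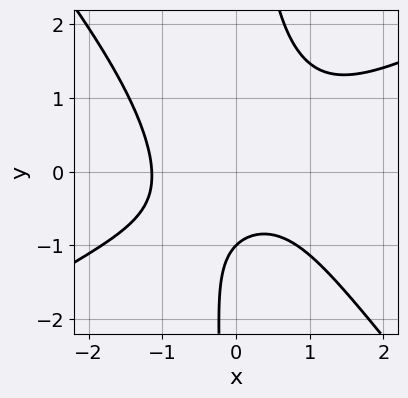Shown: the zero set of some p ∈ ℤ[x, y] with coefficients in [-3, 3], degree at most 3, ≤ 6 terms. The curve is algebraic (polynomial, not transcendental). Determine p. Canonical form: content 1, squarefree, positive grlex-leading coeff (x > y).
2*x^3 - 2*x^2*y - 3*x*y^2 + 3*y + 3

1. The degree is 3 — no degree-2 curve has this shape.
2. Against the integer gridlines: it meets the y-axis at y = -1 (among the integer gridlines).
3. The integer polynomial consistent with all of this is the stated p.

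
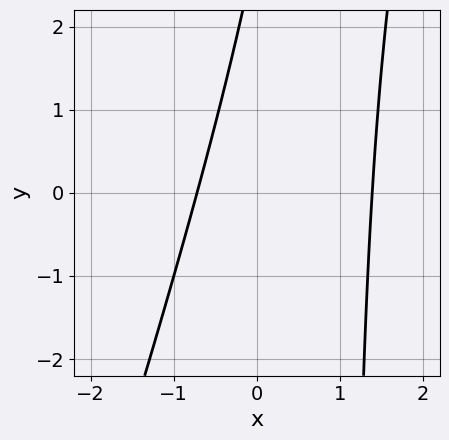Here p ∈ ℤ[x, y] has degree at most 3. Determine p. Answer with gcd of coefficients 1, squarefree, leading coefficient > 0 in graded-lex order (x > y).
3*x^2 - x*y - 2*x + y - 3

The degree is 2 — a generic line meets the curve in up to 2 points.
Observable constraints: the curve avoids every integer y-axis point in the box.
Assembling these constraints gives the stated polynomial.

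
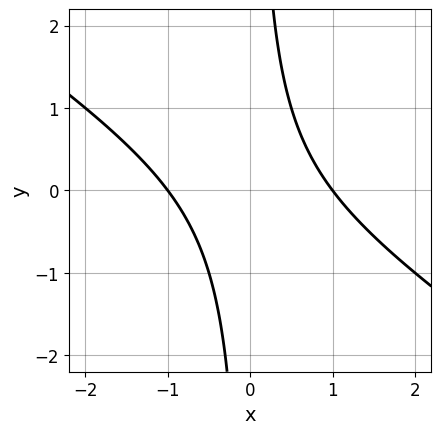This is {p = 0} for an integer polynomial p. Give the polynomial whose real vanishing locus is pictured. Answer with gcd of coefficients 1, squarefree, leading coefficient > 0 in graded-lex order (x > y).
2*x^2 + 3*x*y - 2

deg p = 2. No degree-1 curve has this shape.
Checking where it meets the axes: no y-intercept at any integer in the box; among the integer gridlines, it crosses the x-axis at x ∈ {-1, 1}.
Together with the visible shape, these determine p as stated.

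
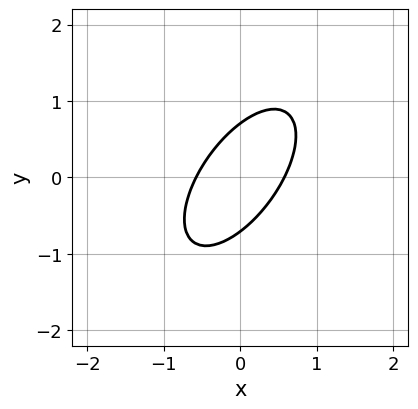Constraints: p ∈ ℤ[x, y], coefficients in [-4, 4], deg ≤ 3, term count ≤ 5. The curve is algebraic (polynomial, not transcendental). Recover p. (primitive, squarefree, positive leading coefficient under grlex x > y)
3*x^2 - 3*x*y + 2*y^2 - 1

First, the degree is 2 — the shape is more complex than any degree-1 curve.
Finally, the integer polynomial consistent with all of this is the stated p.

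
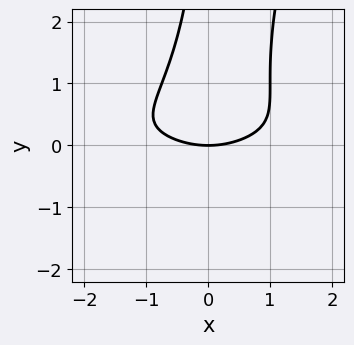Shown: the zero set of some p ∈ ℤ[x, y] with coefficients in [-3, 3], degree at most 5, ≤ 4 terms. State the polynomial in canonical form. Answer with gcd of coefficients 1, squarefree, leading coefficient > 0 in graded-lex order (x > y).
1. The degree is 4 — no degree-3 curve has this shape.
2. Checking where it meets the axes: it crosses the x-axis at the gridline x = 0; it meets the y-axis at y = 0 (among the integer gridlines).
3. Putting this together gives p.

3*x^2*y^2 - x*y^3 + x^2 - 3*y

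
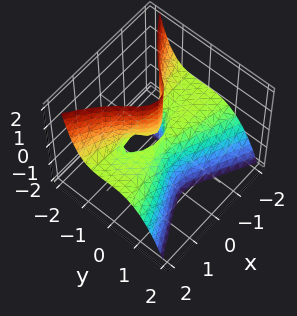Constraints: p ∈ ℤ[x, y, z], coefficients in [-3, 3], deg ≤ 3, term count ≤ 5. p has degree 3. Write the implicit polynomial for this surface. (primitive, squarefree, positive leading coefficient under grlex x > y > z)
2*x^2*z + 3*y^3 + 2*y^2 + 2*y*z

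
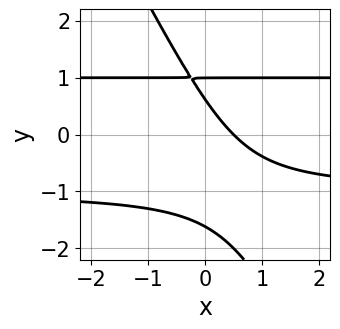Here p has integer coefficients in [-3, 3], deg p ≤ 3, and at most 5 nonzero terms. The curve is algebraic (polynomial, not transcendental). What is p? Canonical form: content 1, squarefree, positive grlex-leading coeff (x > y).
2*x*y^2 + y^3 - 2*x - 2*y + 1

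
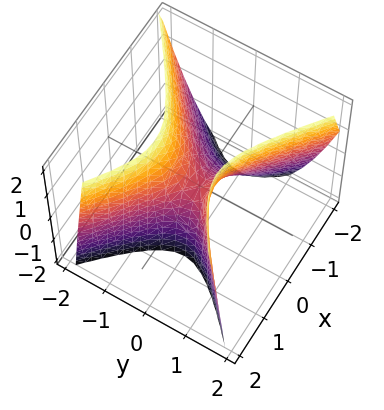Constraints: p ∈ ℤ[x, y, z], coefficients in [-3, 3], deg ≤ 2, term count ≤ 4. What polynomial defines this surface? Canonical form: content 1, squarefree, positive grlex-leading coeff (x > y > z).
deg p = 2.
From the visible intercepts: one z-axis crossing is at z = 0; it crosses the x-axis at the gridline x = 0.
The integer polynomial consistent with all of this is the stated p.

2*x^2 - x*z - 3*y^2 + z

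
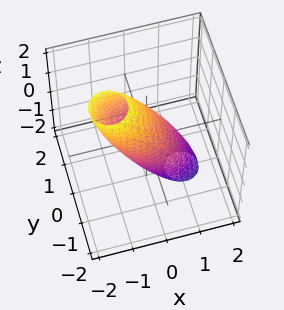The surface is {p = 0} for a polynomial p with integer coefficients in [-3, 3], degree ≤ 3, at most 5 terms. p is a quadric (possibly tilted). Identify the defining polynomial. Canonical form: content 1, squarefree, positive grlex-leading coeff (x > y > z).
The degree is 2 — no degree-1 surface has this shape.
Matching integer coefficients to the picture gives p.

3*x^2 + 3*x*z + 3*y^2 + z^2 - 2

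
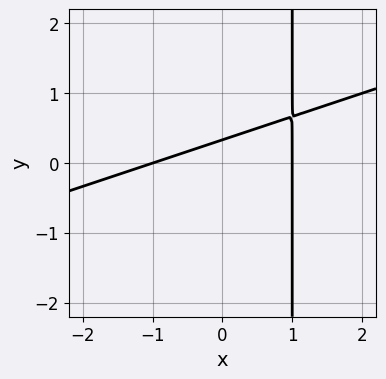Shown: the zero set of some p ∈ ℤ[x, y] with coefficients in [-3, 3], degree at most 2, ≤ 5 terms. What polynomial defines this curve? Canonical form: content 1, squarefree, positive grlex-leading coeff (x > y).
(a) The degree is 2 — no degree-1 curve has this shape.
(b) From the visible intercepts: among the integer gridlines, it crosses the x-axis at x ∈ {-1, 1}.
(c) Matching integer coefficients to the picture gives p.

x^2 - 3*x*y + 3*y - 1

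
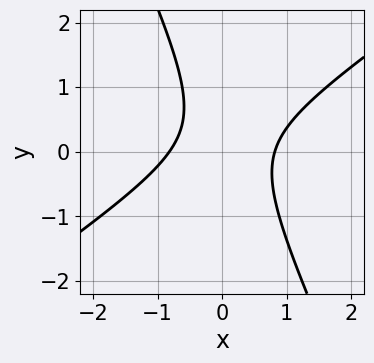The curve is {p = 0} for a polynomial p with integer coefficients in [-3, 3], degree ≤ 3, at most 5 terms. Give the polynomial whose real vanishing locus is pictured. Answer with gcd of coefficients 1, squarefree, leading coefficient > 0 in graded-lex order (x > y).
1. Degree: a generic line meets the curve in up to 2 points, so deg p = 2.
2. Observable constraints: it misses every integer gridline on the y-axis.
3. Together with the visible shape, these determine p as stated.

3*x^2 - 3*x*y - 2*y^2 + y - 2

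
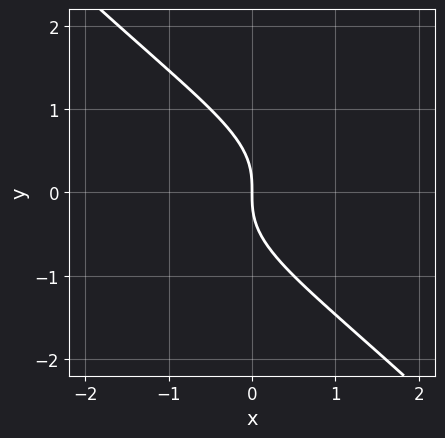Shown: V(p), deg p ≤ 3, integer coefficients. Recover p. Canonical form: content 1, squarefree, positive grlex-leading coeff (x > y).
x*y^2 + y^3 + x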